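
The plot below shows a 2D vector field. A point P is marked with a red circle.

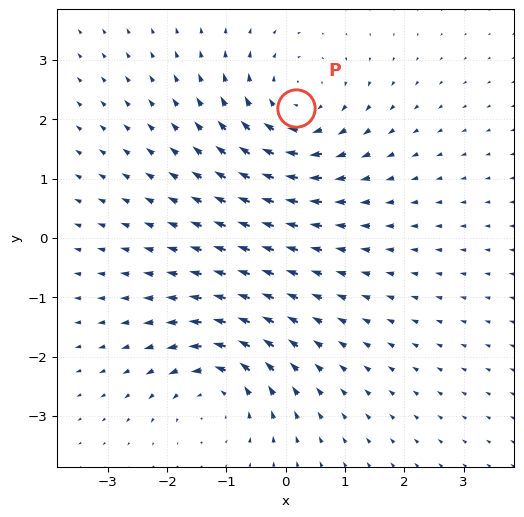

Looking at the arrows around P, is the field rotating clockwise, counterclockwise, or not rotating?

clockwise

Near P at (0.2, 2.2) the arrows circulate clockwise. The curl (z-component) there is about -4; negative curl means clockwise rotation.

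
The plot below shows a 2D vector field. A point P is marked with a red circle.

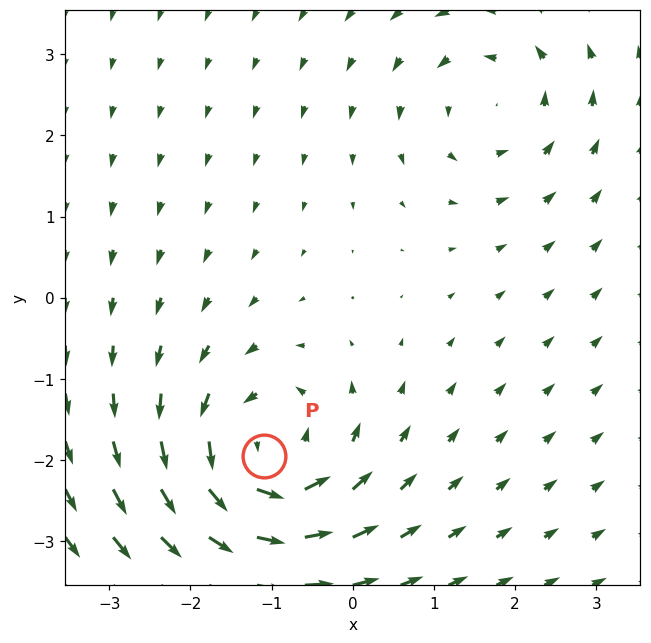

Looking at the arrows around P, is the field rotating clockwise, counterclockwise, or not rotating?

counterclockwise

Near P at (-1.1, -2.0) the arrows circulate counterclockwise. The curl (z-component) there is about +5; positive curl means counterclockwise rotation.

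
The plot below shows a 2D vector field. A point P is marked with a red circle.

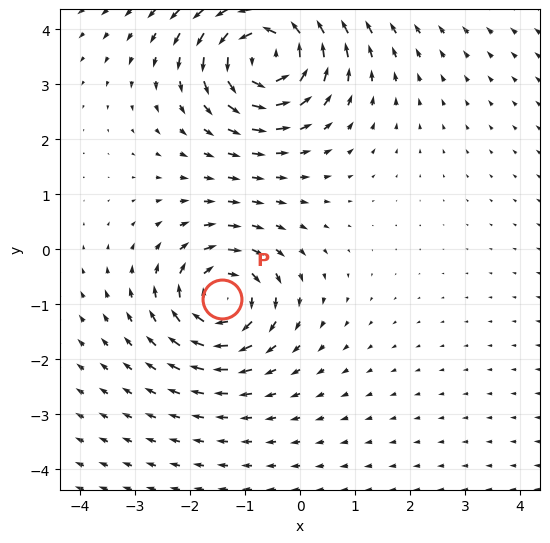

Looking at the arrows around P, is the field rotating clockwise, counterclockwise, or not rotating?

Near P at (-1.4, -0.9) the arrows circulate clockwise. The curl (z-component) there is about -5; negative curl means clockwise rotation.

clockwise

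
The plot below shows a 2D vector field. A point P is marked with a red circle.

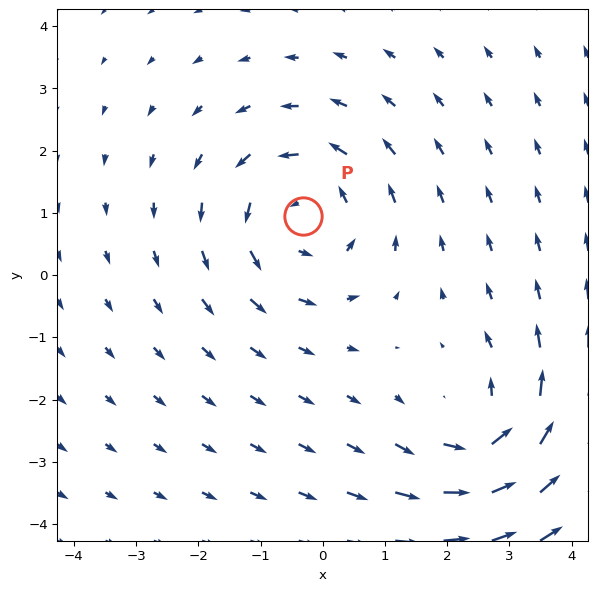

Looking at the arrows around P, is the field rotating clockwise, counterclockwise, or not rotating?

Near P at (-0.3, 0.9) the arrows circulate counterclockwise. The curl (z-component) there is about +3; positive curl means counterclockwise rotation.

counterclockwise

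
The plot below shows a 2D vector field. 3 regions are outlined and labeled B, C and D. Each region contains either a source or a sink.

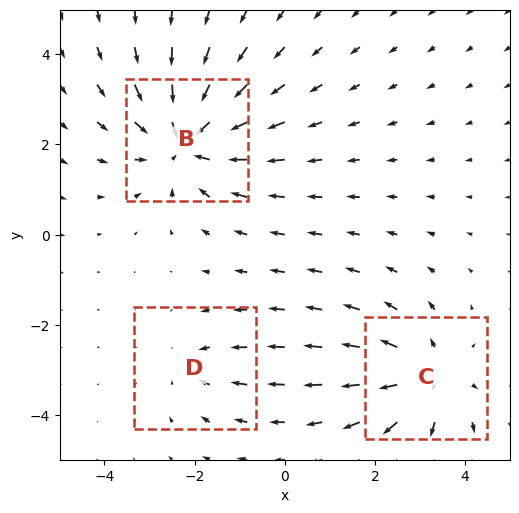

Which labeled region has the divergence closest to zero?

D

Divergence at each region's feature centre — B: about -4, C: about +3, D: about -2. Region D is closest to zero.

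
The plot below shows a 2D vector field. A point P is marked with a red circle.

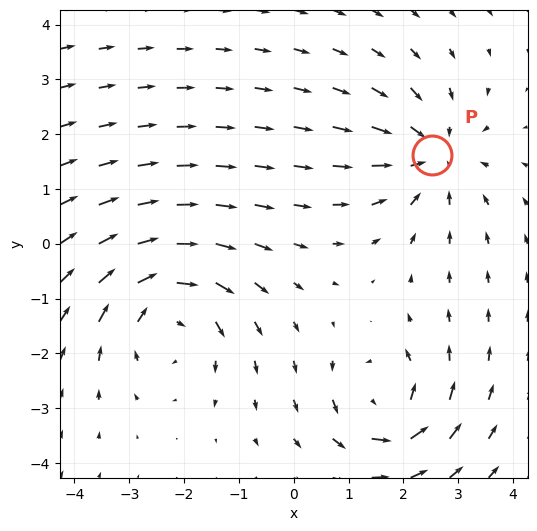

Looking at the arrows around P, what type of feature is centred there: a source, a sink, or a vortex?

sink

At P (2.5, 1.6) the arrows converge inward. Divergence about -4, curl ≈0 — negative divergence with near-zero curl is a sink.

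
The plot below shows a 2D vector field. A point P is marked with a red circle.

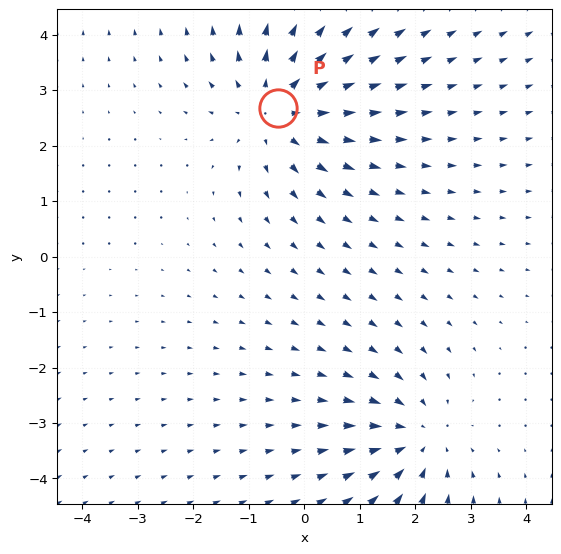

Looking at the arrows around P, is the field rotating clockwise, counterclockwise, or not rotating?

Near P at (-0.5, 2.7) the arrows show no circulation. The curl there is ≈0.

not rotating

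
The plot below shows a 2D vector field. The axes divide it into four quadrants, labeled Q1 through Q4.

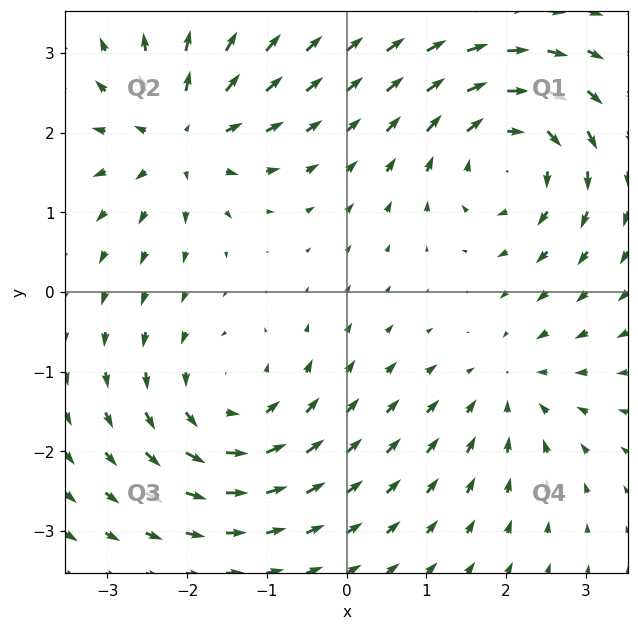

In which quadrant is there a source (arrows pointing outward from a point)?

Q2

The source sits at approximately (-2.1, 1.9), which lies in quadrant Q2. The divergence there is about +5, positive as expected for a source.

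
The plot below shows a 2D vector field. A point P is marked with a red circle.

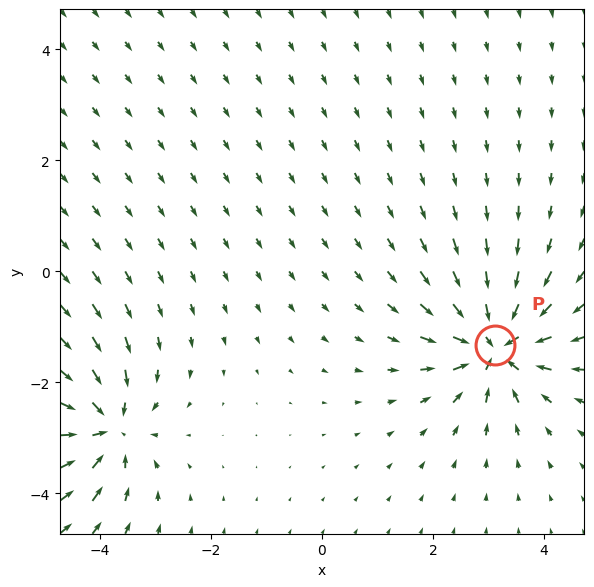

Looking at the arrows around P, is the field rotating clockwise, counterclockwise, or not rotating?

not rotating

Near P at (3.1, -1.3) the arrows show no circulation. The curl there is ≈0.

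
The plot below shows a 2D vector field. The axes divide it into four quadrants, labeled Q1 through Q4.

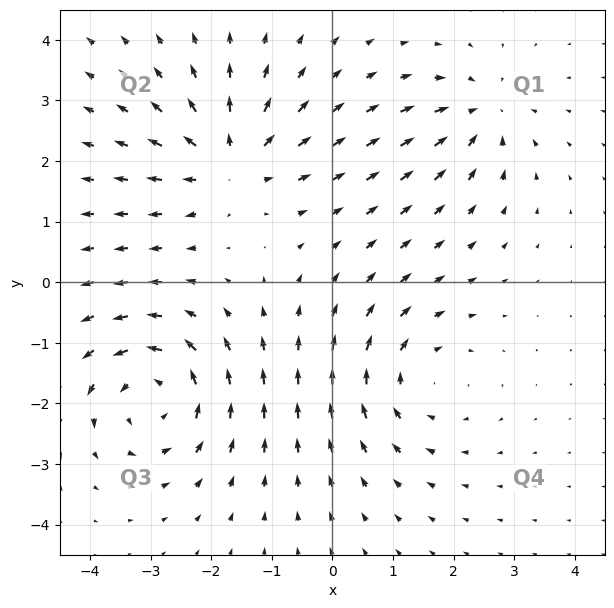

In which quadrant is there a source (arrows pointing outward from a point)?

Q2

The source sits at approximately (-1.7, 2.0), which lies in quadrant Q2. The divergence there is about +5, positive as expected for a source.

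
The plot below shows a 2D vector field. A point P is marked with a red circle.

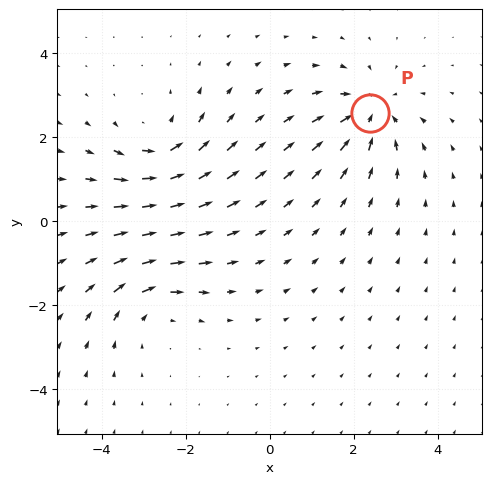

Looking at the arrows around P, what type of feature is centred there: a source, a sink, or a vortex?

sink

At P (2.4, 2.6) the arrows converge inward. Divergence about -4, curl ≈0 — negative divergence with near-zero curl is a sink.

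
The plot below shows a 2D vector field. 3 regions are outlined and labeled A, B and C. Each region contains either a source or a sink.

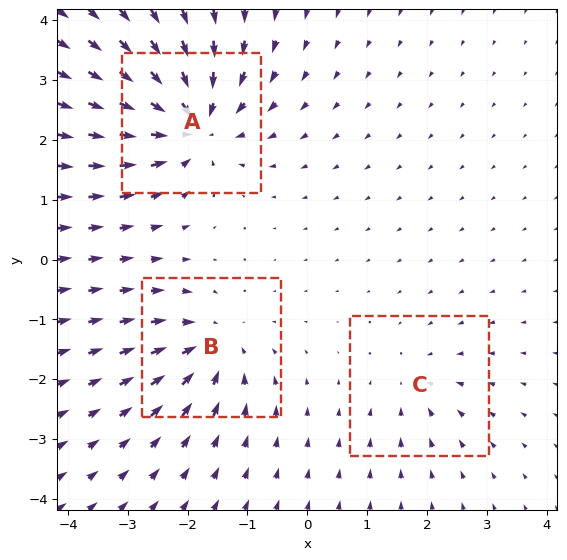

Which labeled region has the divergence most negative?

Divergence at each region's feature centre — A: about -6, B: about -4, C: about -2. Region A is most negative.

A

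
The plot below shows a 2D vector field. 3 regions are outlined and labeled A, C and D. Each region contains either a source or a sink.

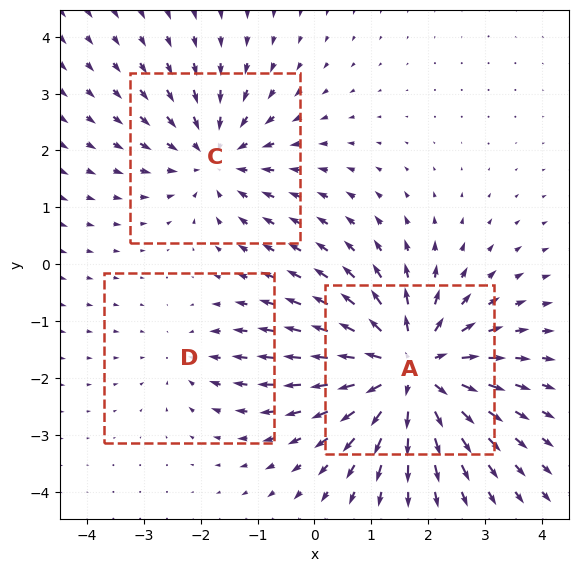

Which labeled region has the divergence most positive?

A

Divergence at each region's feature centre — A: about +5, C: about -3, D: about -2. Region A is most positive.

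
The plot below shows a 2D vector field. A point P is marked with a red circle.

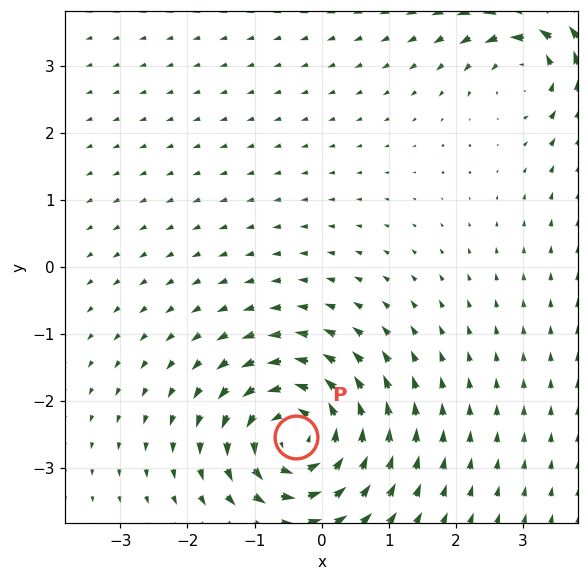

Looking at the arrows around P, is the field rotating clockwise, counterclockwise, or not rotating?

Near P at (-0.4, -2.5) the arrows circulate counterclockwise. The curl (z-component) there is about +6; positive curl means counterclockwise rotation.

counterclockwise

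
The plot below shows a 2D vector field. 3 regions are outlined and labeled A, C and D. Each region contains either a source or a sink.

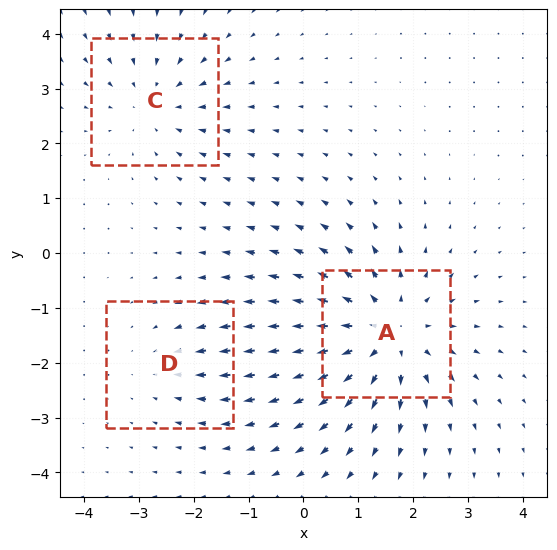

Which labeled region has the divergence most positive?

A

Divergence at each region's feature centre — A: about +4, C: about -3, D: about -2. Region A is most positive.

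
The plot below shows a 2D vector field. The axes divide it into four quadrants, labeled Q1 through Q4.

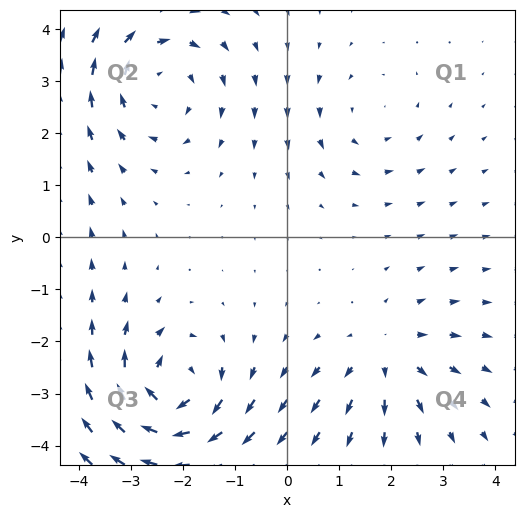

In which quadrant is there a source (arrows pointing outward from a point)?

Q4

The source sits at approximately (1.9, -2.3), which lies in quadrant Q4. The divergence there is about +3, positive as expected for a source.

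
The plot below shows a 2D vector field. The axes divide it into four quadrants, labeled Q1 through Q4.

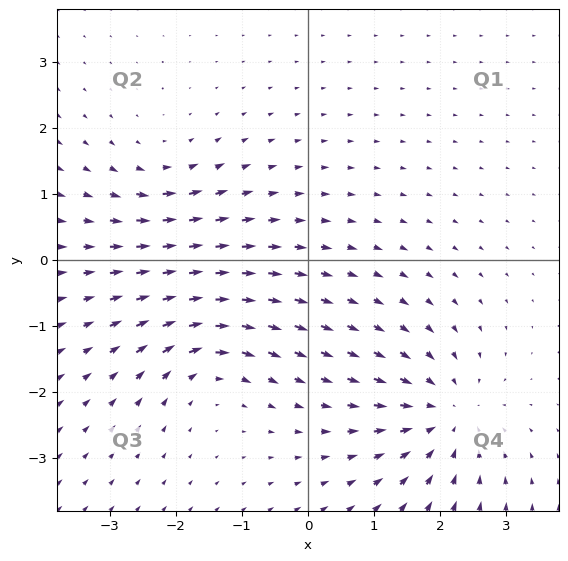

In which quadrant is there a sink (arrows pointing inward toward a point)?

The sink sits at approximately (2.1, -2.4), which lies in quadrant Q4. The divergence there is about -5, negative as expected for a sink.

Q4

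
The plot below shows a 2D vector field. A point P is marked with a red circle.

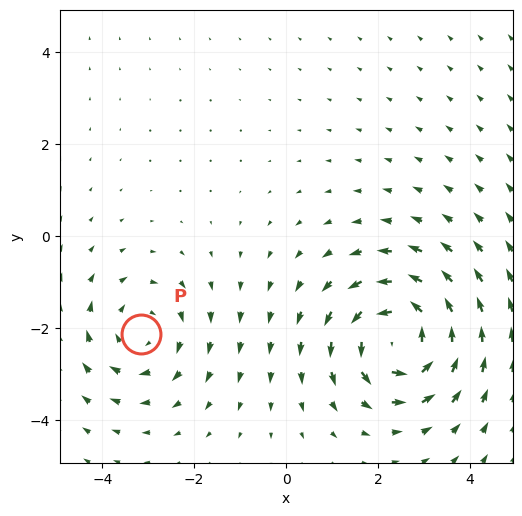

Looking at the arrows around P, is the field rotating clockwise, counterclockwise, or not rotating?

Near P at (-3.2, -2.1) the arrows circulate clockwise. The curl (z-component) there is about -3; negative curl means clockwise rotation.

clockwise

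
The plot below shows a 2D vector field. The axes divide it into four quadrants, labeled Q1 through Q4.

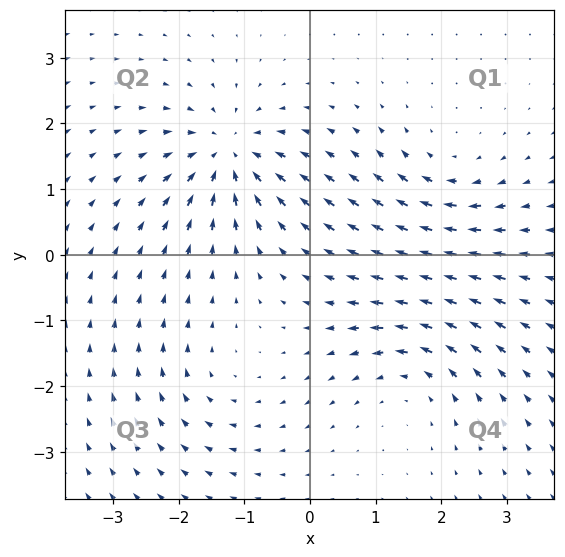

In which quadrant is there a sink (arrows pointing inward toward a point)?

The sink sits at approximately (-1.2, 1.5), which lies in quadrant Q2. The divergence there is about -7, negative as expected for a sink.

Q2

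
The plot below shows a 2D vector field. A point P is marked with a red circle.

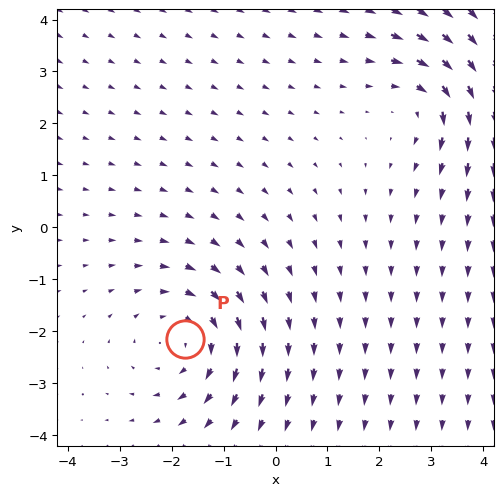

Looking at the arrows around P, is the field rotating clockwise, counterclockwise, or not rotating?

Near P at (-1.7, -2.1) the arrows circulate clockwise. The curl (z-component) there is about -3; negative curl means clockwise rotation.

clockwise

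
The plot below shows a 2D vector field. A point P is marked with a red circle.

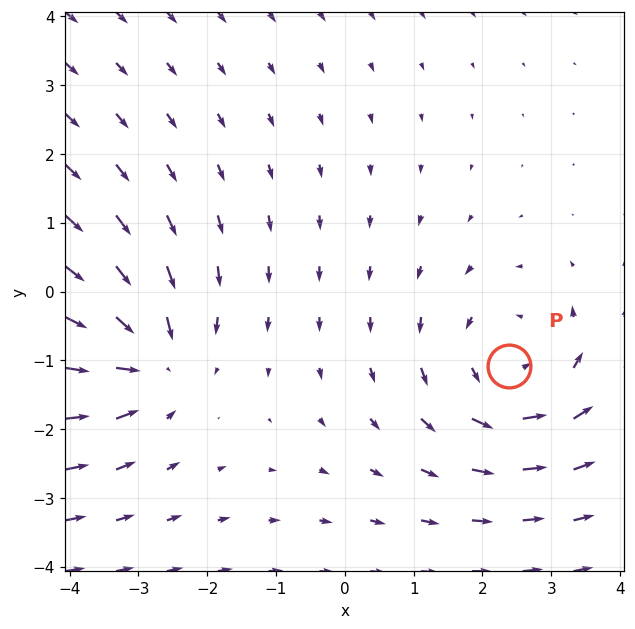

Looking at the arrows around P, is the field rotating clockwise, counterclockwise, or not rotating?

Near P at (2.4, -1.1) the arrows circulate counterclockwise. The curl (z-component) there is about +3; positive curl means counterclockwise rotation.

counterclockwise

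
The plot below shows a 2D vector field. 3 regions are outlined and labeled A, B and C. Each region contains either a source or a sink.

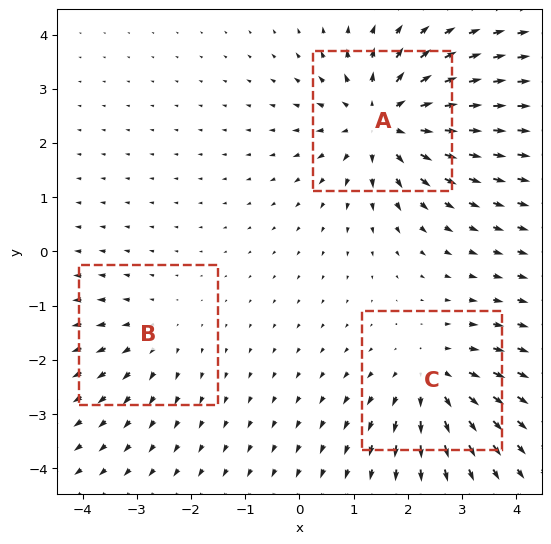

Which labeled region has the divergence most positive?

A

Divergence at each region's feature centre — A: about +5, B: about +2, C: about +3. Region A is most positive.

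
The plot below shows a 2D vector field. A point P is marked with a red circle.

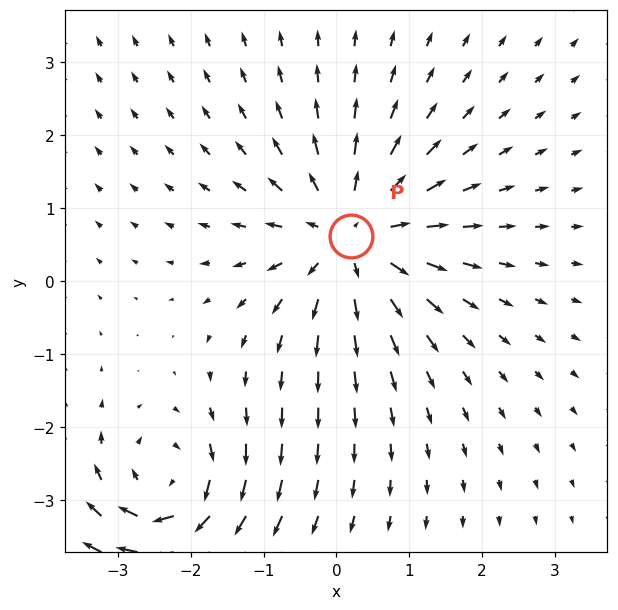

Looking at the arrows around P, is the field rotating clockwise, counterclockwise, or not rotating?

not rotating

Near P at (0.2, 0.6) the arrows show no circulation. The curl there is ≈0.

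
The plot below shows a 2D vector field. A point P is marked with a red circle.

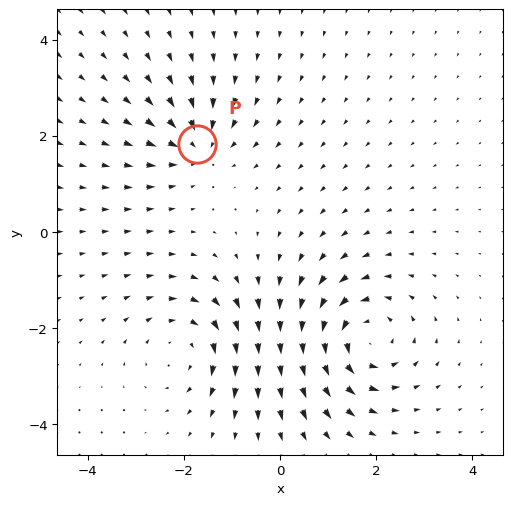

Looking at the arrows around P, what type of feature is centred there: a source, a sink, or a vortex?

sink

At P (-1.7, 1.8) the arrows converge inward. Divergence about -4, curl ≈0 — negative divergence with near-zero curl is a sink.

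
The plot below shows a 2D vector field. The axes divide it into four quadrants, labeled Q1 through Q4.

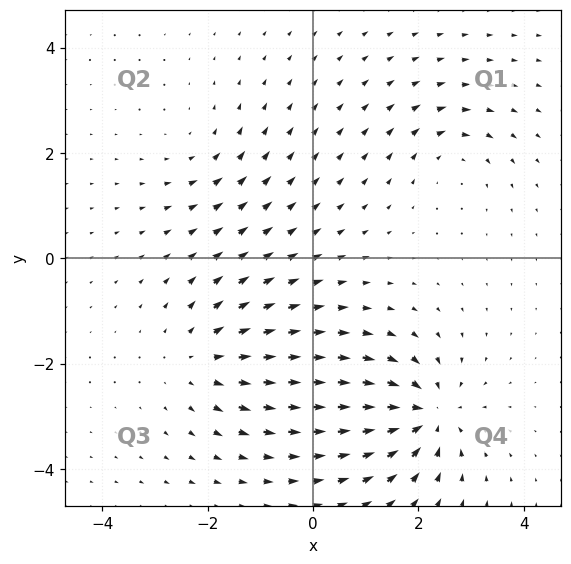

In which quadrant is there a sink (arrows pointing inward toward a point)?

Q4

The sink sits at approximately (2.2, -3.0), which lies in quadrant Q4. The divergence there is about -6, negative as expected for a sink.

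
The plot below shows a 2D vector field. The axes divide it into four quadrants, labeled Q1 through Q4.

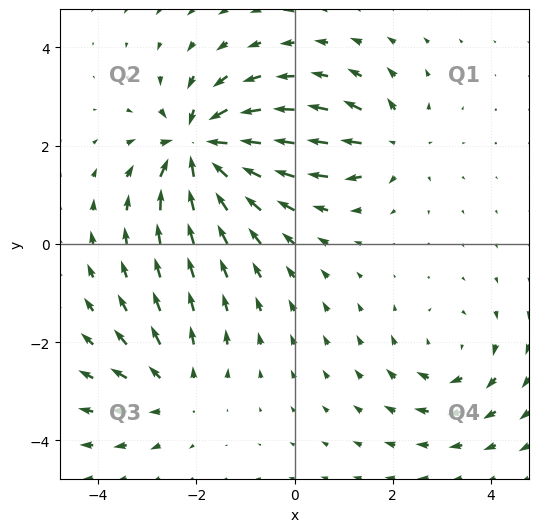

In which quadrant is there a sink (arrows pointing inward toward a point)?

The sink sits at approximately (-1.9, 2.0), which lies in quadrant Q2. The divergence there is about -7, negative as expected for a sink.

Q2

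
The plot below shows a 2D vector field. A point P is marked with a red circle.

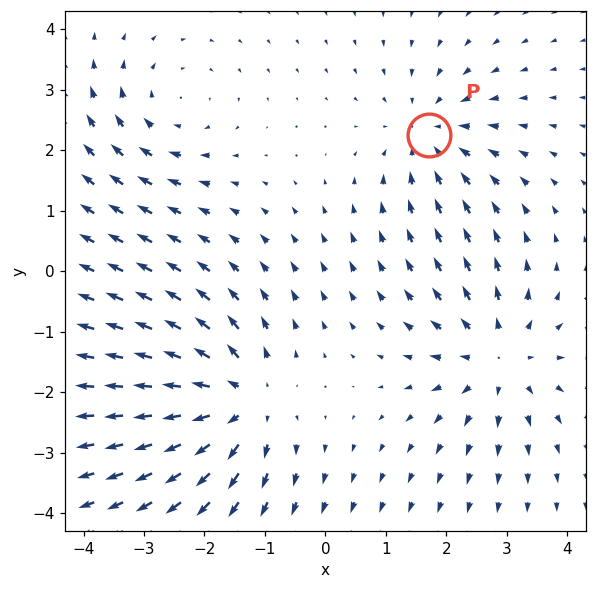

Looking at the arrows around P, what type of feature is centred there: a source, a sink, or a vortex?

sink

At P (1.7, 2.3) the arrows converge inward. Divergence about -3, curl ≈0 — negative divergence with near-zero curl is a sink.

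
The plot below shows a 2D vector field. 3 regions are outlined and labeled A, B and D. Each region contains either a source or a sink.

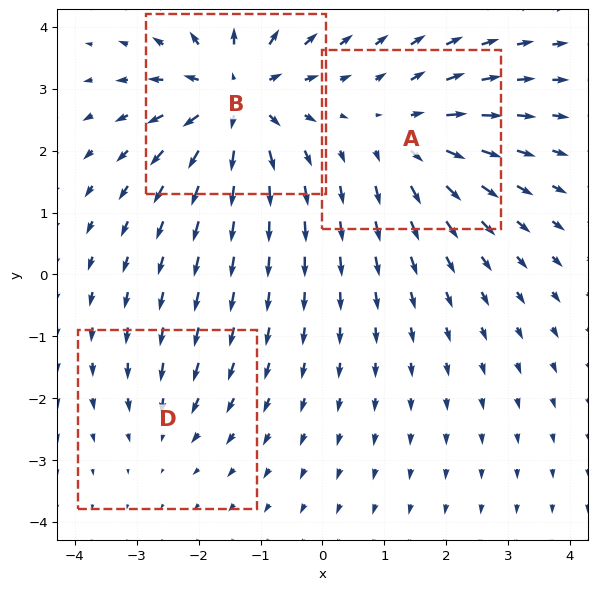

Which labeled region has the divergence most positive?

Divergence at each region's feature centre — A: about +4, B: about +6, D: about -2. Region B is most positive.

B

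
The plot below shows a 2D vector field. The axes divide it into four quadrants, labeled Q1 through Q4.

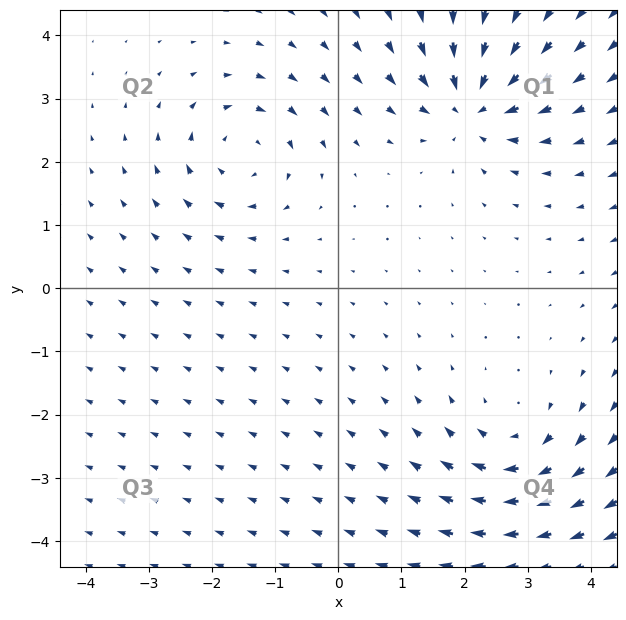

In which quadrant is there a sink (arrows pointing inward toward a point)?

The sink sits at approximately (2.1, 2.9), which lies in quadrant Q1. The divergence there is about -4, negative as expected for a sink.

Q1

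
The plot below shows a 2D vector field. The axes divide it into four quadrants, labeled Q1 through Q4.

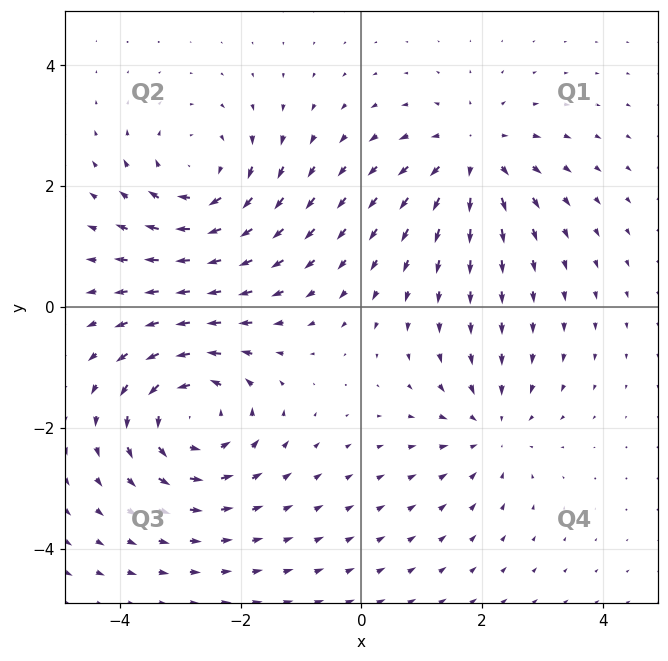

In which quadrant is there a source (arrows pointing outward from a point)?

The source sits at approximately (1.8, 2.5), which lies in quadrant Q1. The divergence there is about +4, positive as expected for a source.

Q1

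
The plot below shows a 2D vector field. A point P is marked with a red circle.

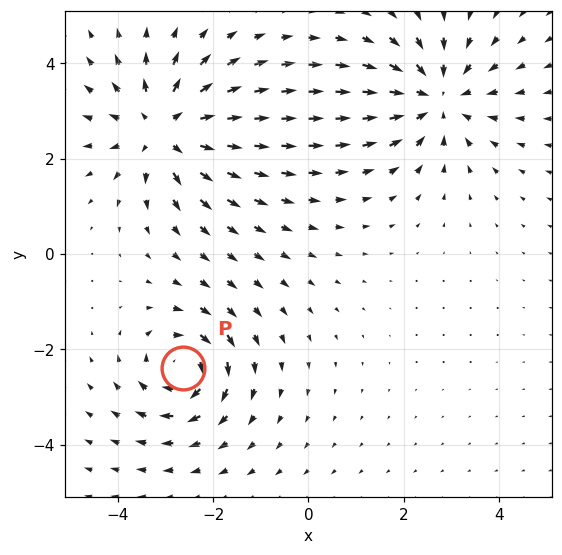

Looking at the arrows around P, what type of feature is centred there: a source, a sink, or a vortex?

vortex

At P (-2.6, -2.4) the arrows circulate clockwise. Divergence ≈0, curl about -5 — near-zero divergence with nonzero curl is a vortex.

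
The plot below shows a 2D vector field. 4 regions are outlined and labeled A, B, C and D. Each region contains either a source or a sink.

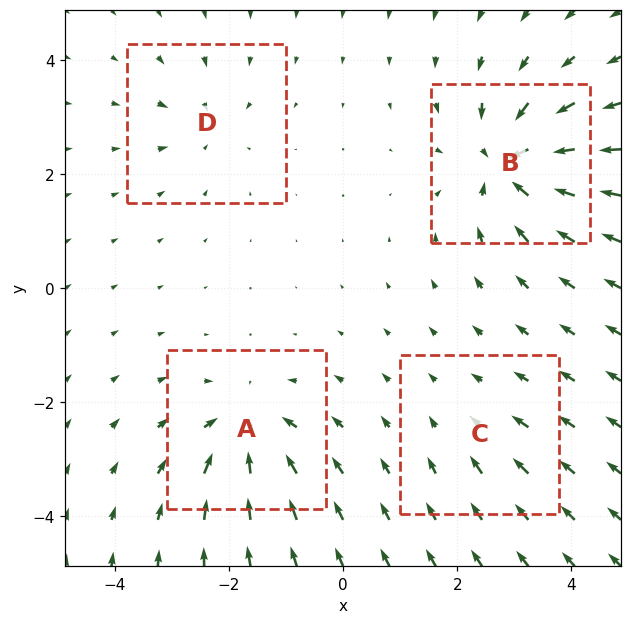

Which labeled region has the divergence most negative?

Divergence at each region's feature centre — A: about -7, B: about -9, C: about -2, D: about -4. Region B is most negative.

B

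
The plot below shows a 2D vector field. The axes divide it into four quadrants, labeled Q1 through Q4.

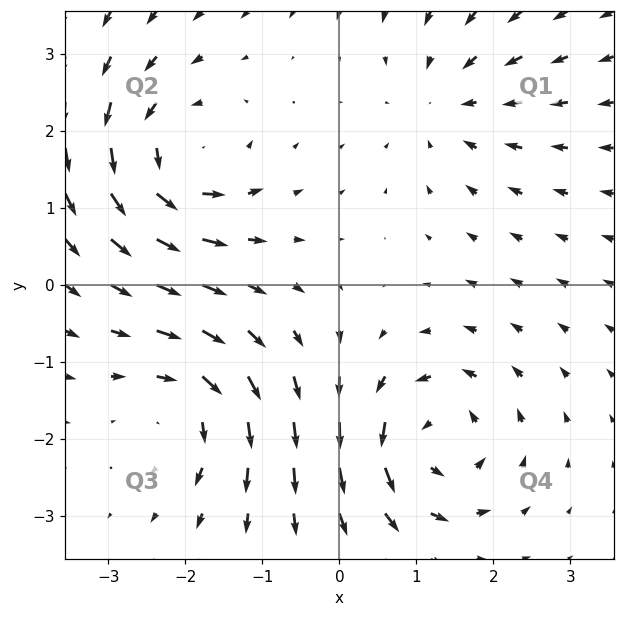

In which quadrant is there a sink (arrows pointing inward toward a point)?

Q1

The sink sits at approximately (1.4, 2.4), which lies in quadrant Q1. The divergence there is about -3, negative as expected for a sink.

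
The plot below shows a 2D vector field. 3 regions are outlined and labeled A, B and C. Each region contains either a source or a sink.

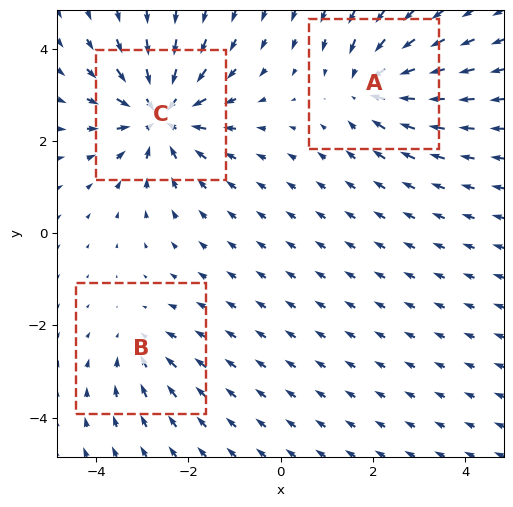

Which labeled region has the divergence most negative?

C

Divergence at each region's feature centre — A: about -4, B: about -2, C: about -5. Region C is most negative.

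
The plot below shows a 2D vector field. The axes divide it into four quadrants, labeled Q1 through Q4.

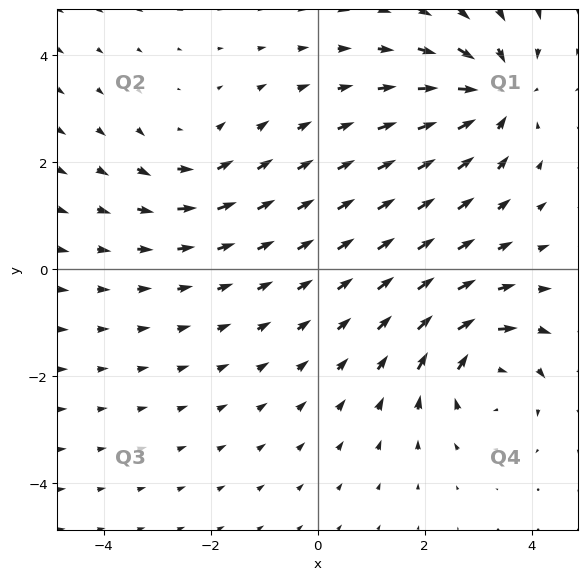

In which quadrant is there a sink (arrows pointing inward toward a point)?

The sink sits at approximately (3.3, 3.3), which lies in quadrant Q1. The divergence there is about -5, negative as expected for a sink.

Q1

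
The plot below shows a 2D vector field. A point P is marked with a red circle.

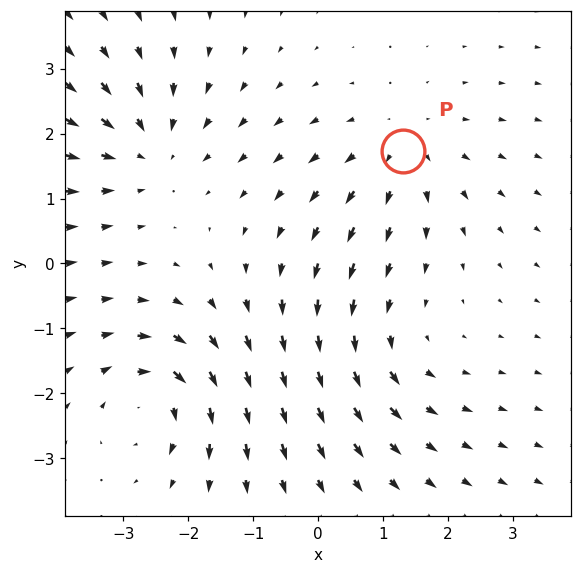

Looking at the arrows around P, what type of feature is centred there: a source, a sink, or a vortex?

source

At P (1.3, 1.7) the arrows spread outward. Divergence about +3, curl ≈0 — positive divergence with near-zero curl is a source.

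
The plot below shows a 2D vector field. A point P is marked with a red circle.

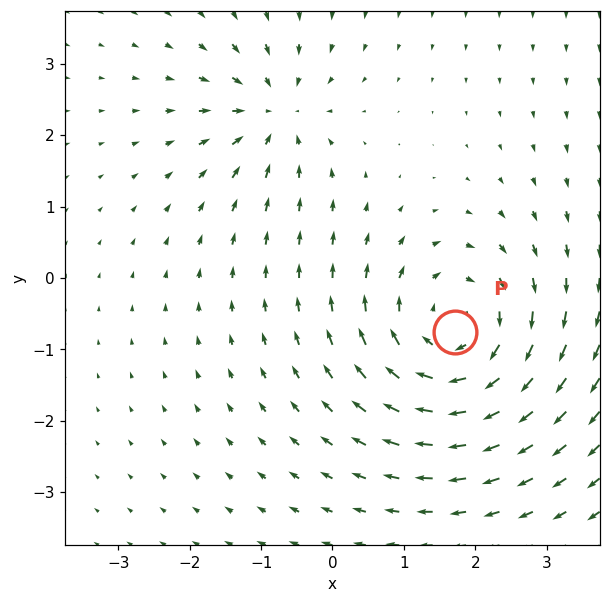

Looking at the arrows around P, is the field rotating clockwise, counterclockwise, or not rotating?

Near P at (1.7, -0.8) the arrows circulate clockwise. The curl (z-component) there is about -4; negative curl means clockwise rotation.

clockwise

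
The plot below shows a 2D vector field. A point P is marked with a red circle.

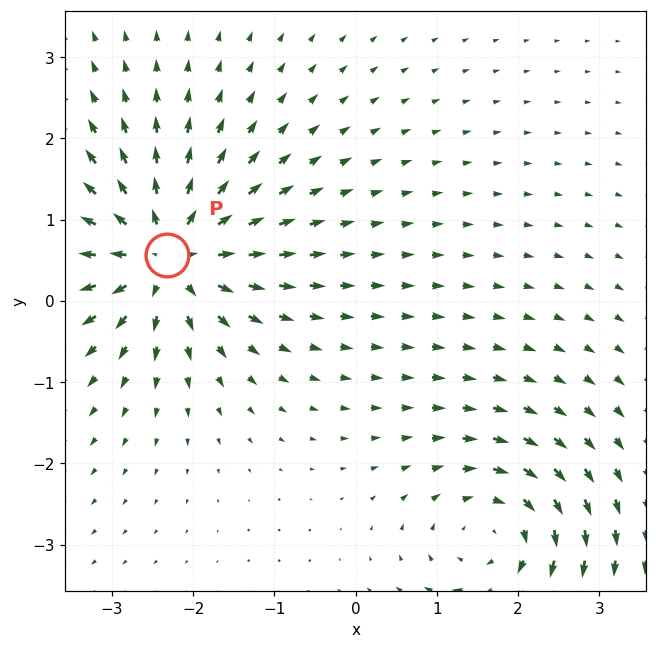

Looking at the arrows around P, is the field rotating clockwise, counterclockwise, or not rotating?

Near P at (-2.3, 0.6) the arrows show no circulation. The curl there is ≈0.

not rotating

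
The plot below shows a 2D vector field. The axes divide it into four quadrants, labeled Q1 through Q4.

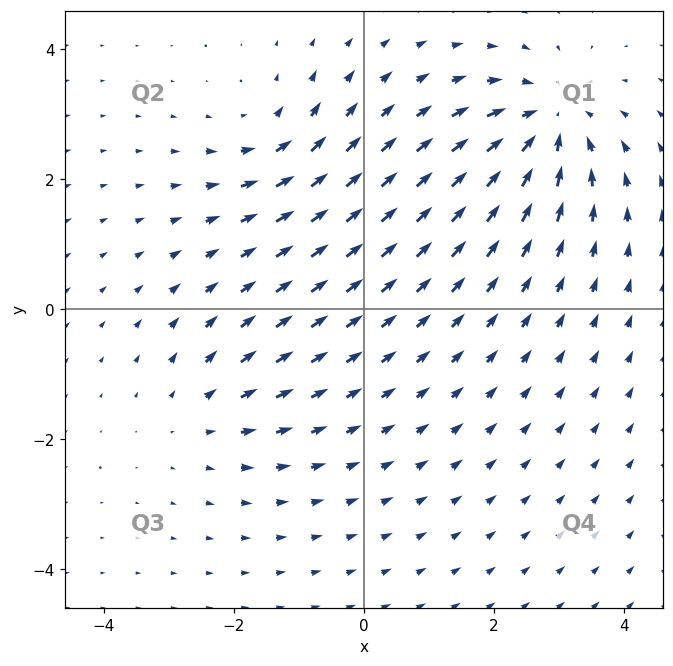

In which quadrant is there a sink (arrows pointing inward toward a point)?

The sink sits at approximately (2.9, 2.9), which lies in quadrant Q1. The divergence there is about -5, negative as expected for a sink.

Q1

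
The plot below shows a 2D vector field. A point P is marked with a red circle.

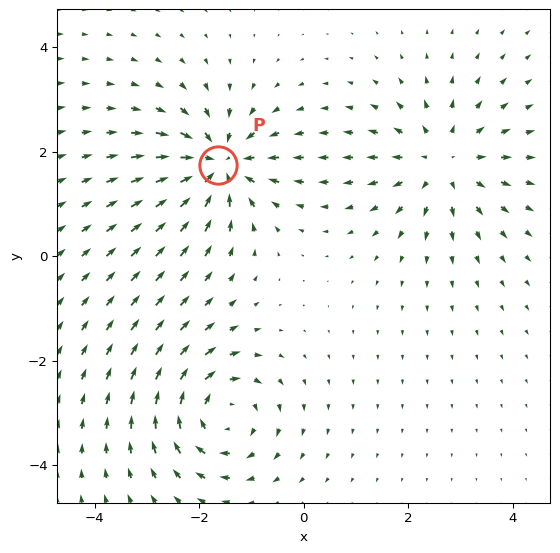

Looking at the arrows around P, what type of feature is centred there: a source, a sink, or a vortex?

At P (-1.6, 1.7) the arrows converge inward. Divergence about -5, curl ≈0 — negative divergence with near-zero curl is a sink.

sink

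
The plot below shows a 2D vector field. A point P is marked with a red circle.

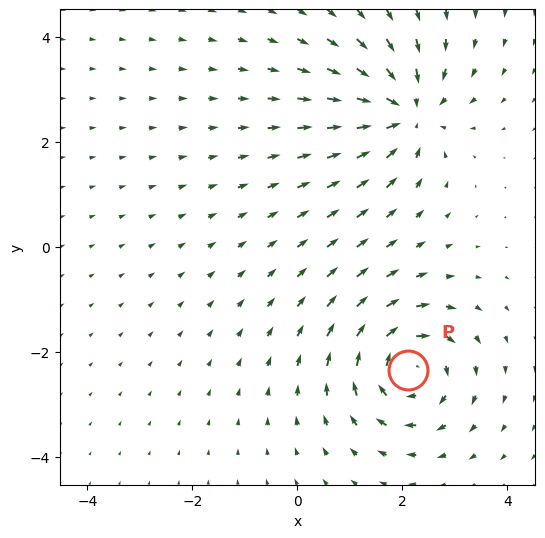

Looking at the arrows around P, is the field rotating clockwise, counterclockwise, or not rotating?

clockwise

Near P at (2.1, -2.3) the arrows circulate clockwise. The curl (z-component) there is about -5; negative curl means clockwise rotation.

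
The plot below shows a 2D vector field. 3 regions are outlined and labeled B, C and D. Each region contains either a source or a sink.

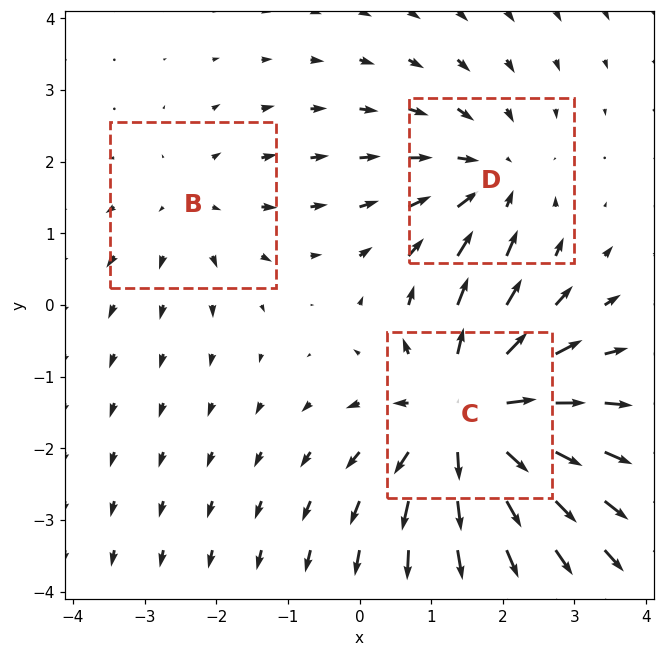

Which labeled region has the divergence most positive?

Divergence at each region's feature centre — B: about +2, C: about +5, D: about -3. Region C is most positive.

C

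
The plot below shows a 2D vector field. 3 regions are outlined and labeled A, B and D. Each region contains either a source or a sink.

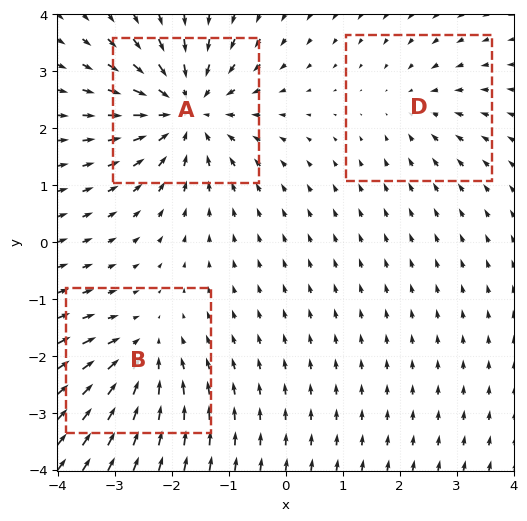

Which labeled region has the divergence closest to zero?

Divergence at each region's feature centre — A: about -5, B: about -3, D: about -2. Region D is closest to zero.

D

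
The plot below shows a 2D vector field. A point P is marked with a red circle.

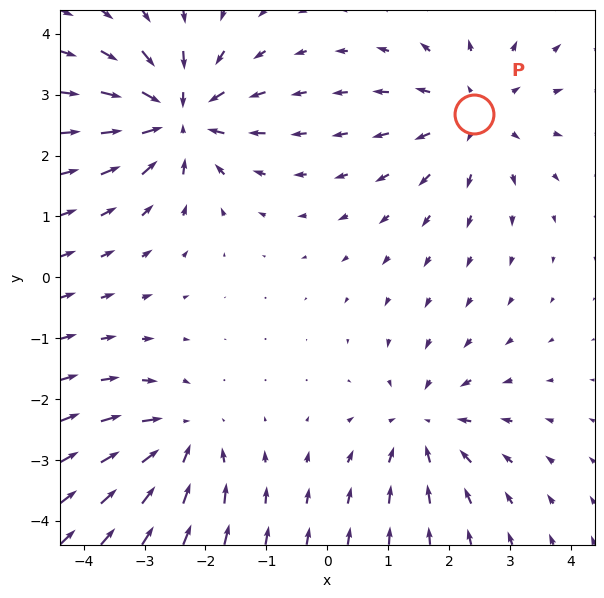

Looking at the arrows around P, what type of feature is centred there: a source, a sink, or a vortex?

At P (2.4, 2.7) the arrows spread outward. Divergence about +3, curl ≈0 — positive divergence with near-zero curl is a source.

source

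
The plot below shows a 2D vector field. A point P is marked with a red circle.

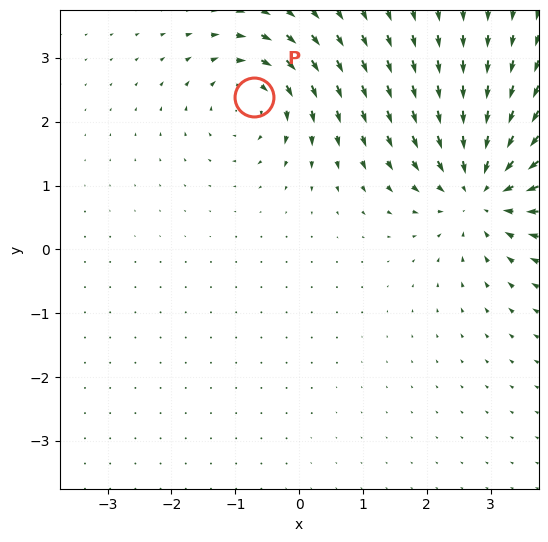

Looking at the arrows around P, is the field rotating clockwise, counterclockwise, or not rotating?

Near P at (-0.7, 2.4) the arrows circulate clockwise. The curl (z-component) there is about -5; negative curl means clockwise rotation.

clockwise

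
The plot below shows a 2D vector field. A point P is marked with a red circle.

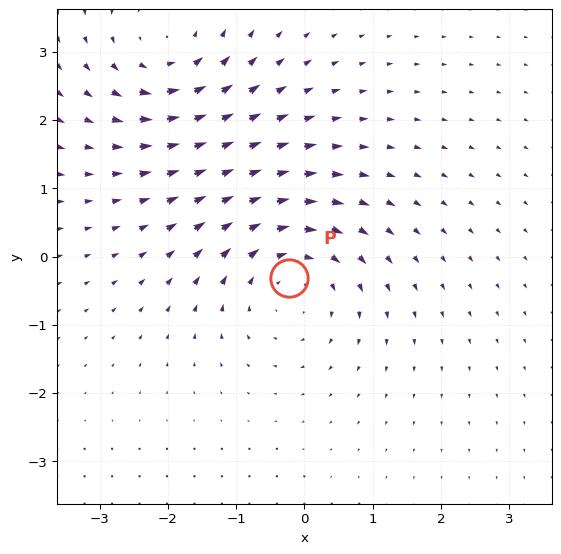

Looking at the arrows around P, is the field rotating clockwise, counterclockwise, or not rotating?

clockwise

Near P at (-0.2, -0.3) the arrows circulate clockwise. The curl (z-component) there is about -4; negative curl means clockwise rotation.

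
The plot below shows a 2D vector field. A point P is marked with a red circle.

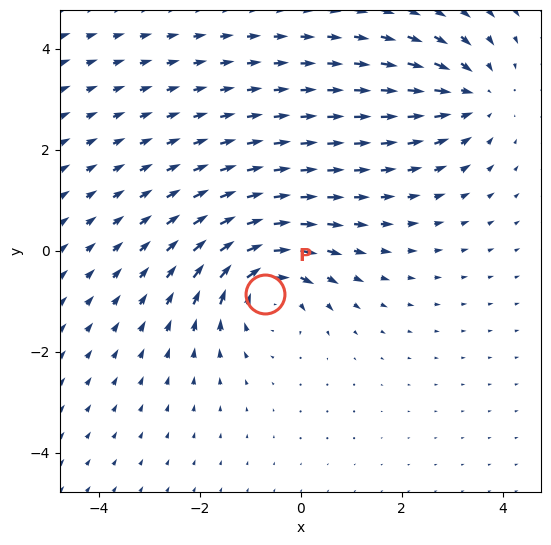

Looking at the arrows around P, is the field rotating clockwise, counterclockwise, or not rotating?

clockwise

Near P at (-0.7, -0.9) the arrows circulate clockwise. The curl (z-component) there is about -4; negative curl means clockwise rotation.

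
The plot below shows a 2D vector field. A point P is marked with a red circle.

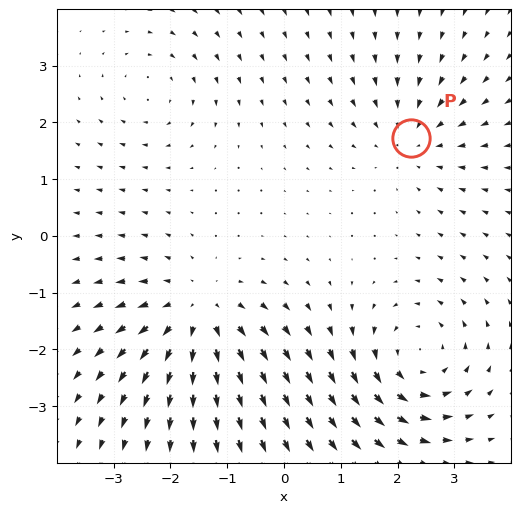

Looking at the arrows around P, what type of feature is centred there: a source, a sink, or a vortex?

sink

At P (2.2, 1.7) the arrows converge inward. Divergence about -3, curl ≈0 — negative divergence with near-zero curl is a sink.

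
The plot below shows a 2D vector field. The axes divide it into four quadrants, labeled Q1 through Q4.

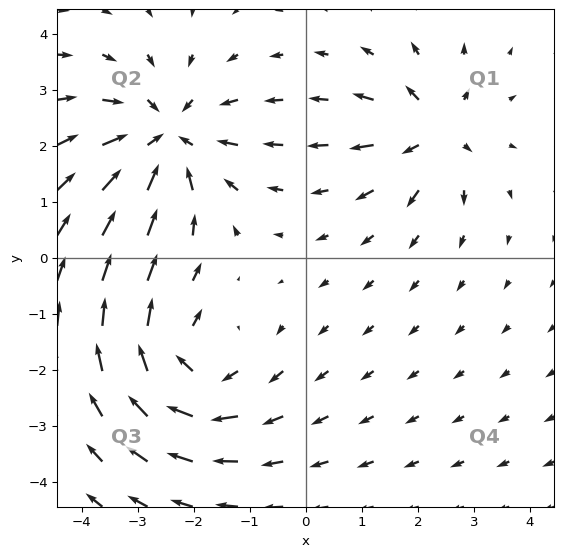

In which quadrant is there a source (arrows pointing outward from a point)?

The source sits at approximately (2.3, 2.2), which lies in quadrant Q1. The divergence there is about +4, positive as expected for a source.

Q1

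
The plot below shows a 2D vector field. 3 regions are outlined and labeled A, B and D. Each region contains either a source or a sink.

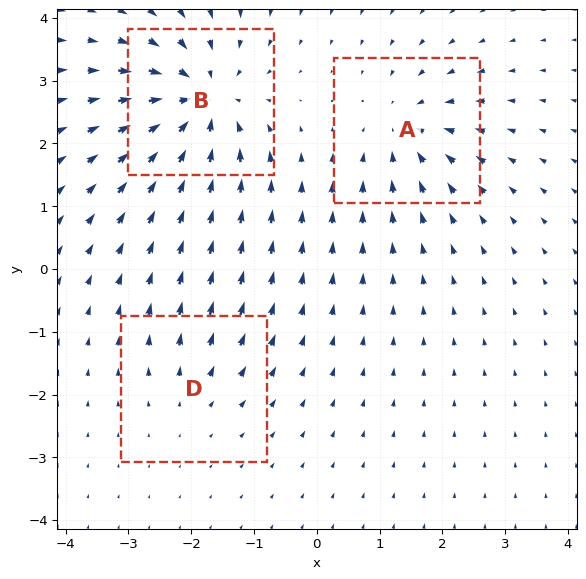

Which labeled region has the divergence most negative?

Divergence at each region's feature centre — A: about -4, B: about -6, D: about +2. Region B is most negative.

B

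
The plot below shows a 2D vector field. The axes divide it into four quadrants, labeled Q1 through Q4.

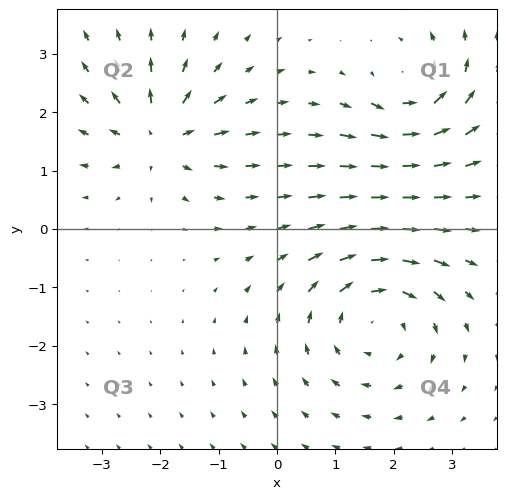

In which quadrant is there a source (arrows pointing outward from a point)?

The source sits at approximately (-2.0, 1.6), which lies in quadrant Q2. The divergence there is about +4, positive as expected for a source.

Q2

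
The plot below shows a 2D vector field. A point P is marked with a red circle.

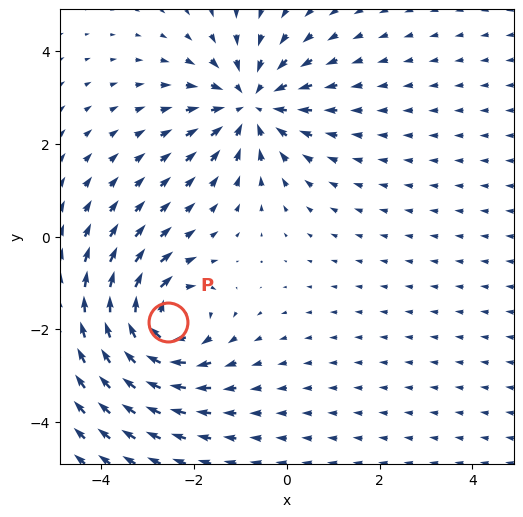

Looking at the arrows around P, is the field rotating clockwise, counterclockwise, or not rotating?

Near P at (-2.6, -1.8) the arrows circulate clockwise. The curl (z-component) there is about -3; negative curl means clockwise rotation.

clockwise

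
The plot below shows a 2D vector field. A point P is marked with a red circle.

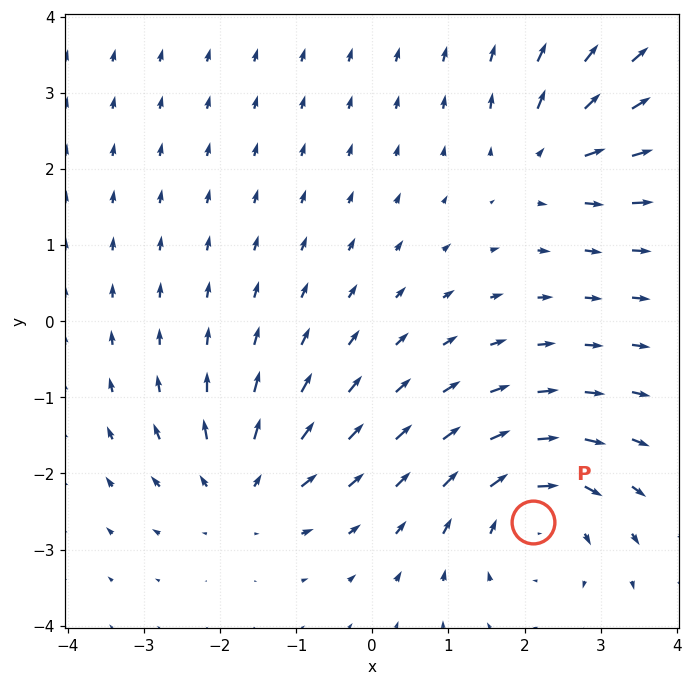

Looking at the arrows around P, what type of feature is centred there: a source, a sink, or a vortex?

vortex

At P (2.1, -2.6) the arrows circulate clockwise. Divergence ≈0, curl about -4 — near-zero divergence with nonzero curl is a vortex.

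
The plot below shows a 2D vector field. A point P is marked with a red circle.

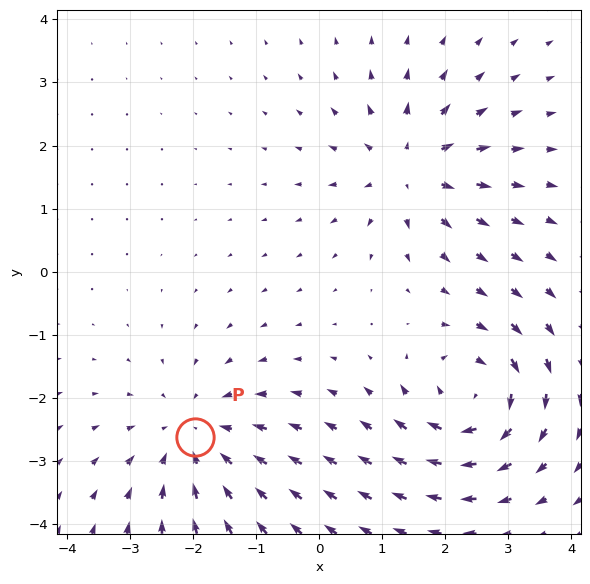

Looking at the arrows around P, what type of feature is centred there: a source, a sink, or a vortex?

At P (-2.0, -2.6) the arrows converge inward. Divergence about -4, curl ≈0 — negative divergence with near-zero curl is a sink.

sink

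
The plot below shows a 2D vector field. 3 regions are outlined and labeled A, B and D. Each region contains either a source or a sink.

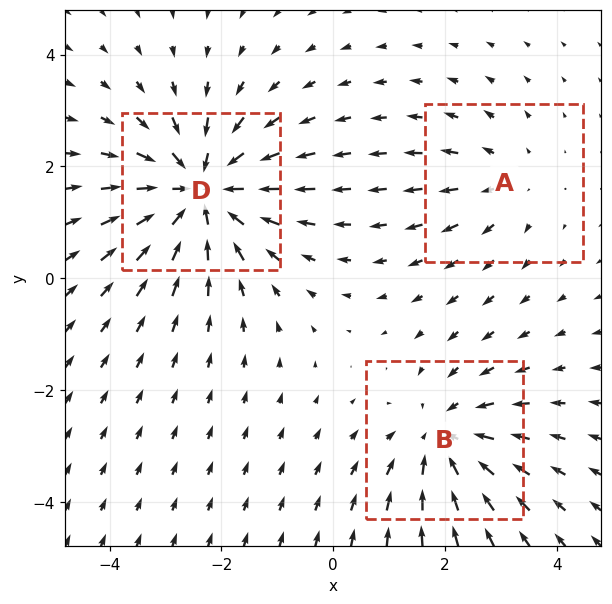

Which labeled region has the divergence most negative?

Divergence at each region's feature centre — A: about +2, B: about -3, D: about -4. Region D is most negative.

D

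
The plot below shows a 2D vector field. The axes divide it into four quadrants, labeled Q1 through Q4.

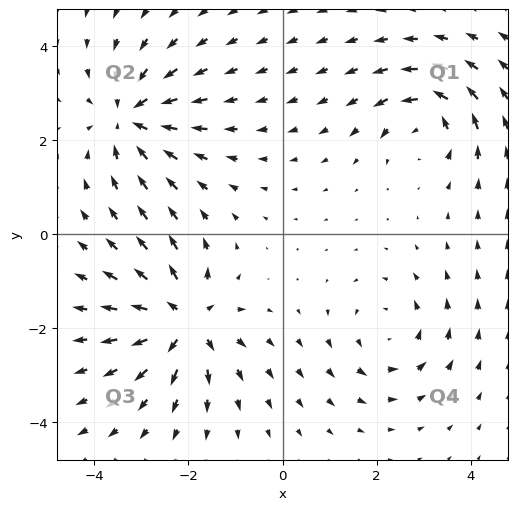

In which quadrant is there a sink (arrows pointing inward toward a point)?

Q2

The sink sits at approximately (-3.2, 2.5), which lies in quadrant Q2. The divergence there is about -5, negative as expected for a sink.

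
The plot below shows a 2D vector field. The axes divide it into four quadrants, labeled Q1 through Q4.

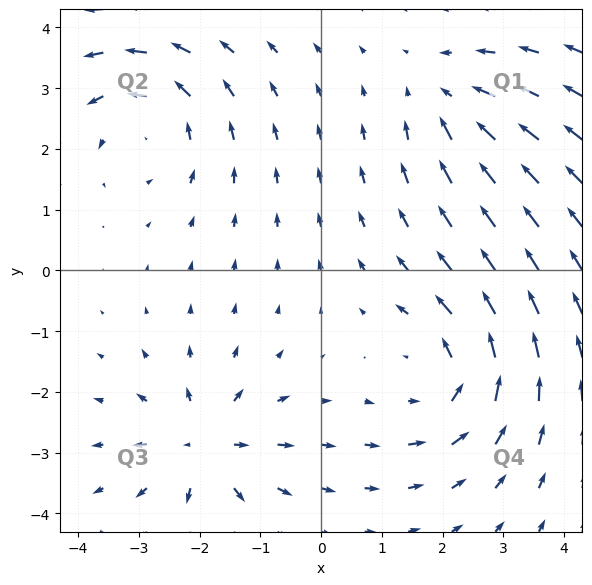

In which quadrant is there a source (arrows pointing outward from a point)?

Q3

The source sits at approximately (-1.9, -2.9), which lies in quadrant Q3. The divergence there is about +6, positive as expected for a source.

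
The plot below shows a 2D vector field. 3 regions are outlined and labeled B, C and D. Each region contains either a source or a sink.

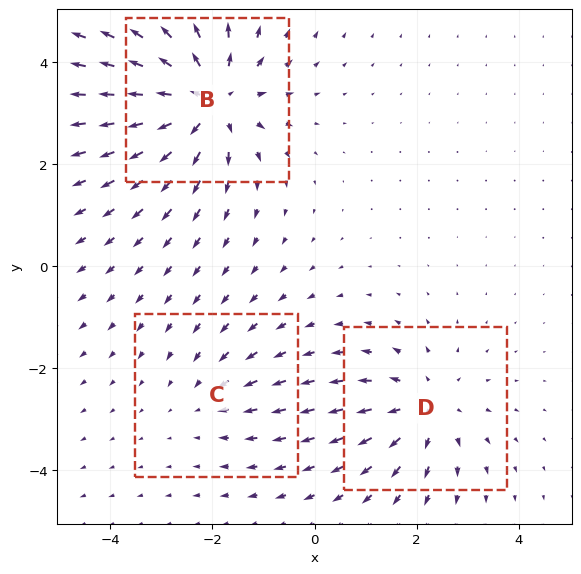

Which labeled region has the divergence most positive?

Divergence at each region's feature centre — B: about +5, C: about -2, D: about +3. Region B is most positive.

B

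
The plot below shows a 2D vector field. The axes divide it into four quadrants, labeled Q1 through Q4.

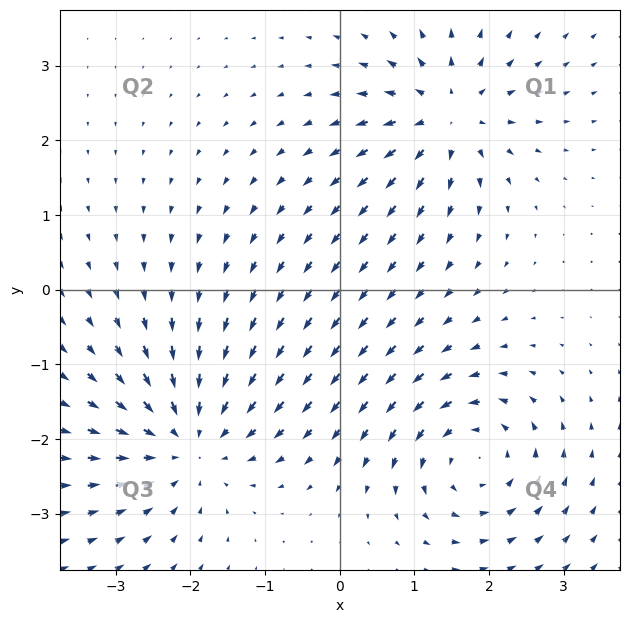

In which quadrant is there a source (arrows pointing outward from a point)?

The source sits at approximately (1.5, 2.3), which lies in quadrant Q1. The divergence there is about +5, positive as expected for a source.

Q1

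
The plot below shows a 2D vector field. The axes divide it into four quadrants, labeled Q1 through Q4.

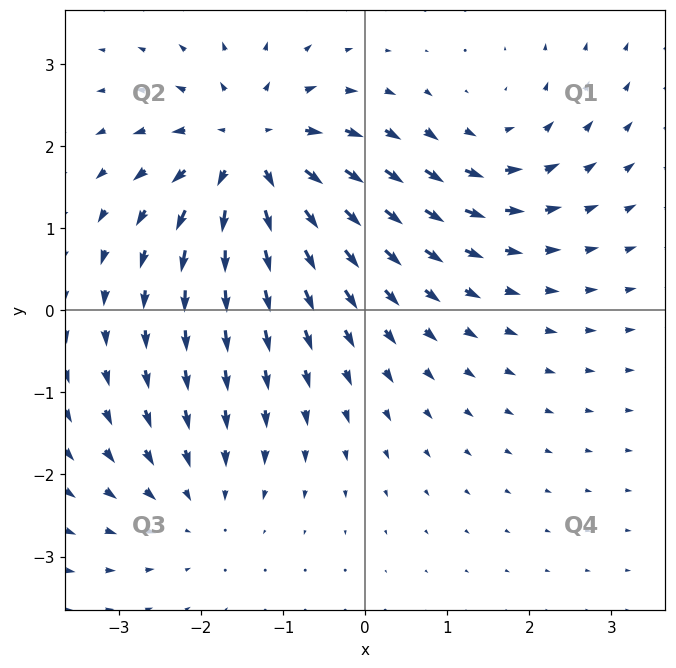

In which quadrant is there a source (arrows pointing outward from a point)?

The source sits at approximately (-1.4, 1.9), which lies in quadrant Q2. The divergence there is about +5, positive as expected for a source.

Q2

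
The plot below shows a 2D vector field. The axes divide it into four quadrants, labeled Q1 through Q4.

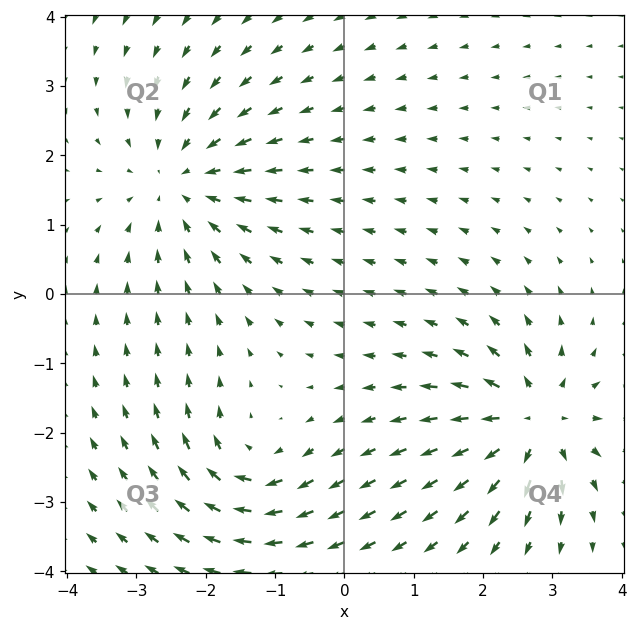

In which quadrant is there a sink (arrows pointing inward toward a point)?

The sink sits at approximately (-2.4, 1.6), which lies in quadrant Q2. The divergence there is about -4, negative as expected for a sink.

Q2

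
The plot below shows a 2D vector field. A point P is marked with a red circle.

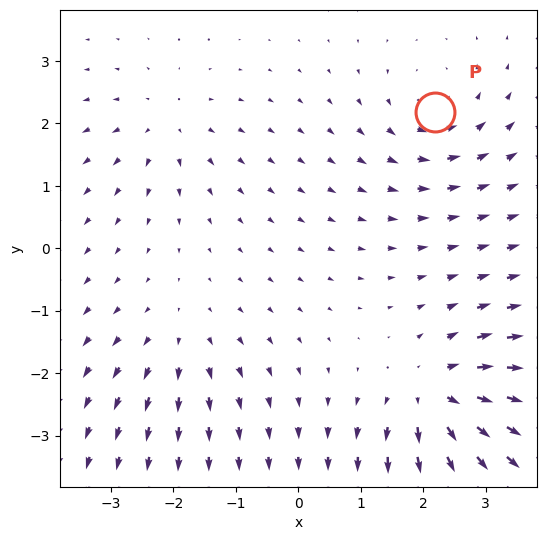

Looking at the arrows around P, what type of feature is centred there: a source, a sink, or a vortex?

At P (2.2, 2.2) the arrows circulate counterclockwise. Divergence ≈0, curl about +4 — near-zero divergence with nonzero curl is a vortex.

vortex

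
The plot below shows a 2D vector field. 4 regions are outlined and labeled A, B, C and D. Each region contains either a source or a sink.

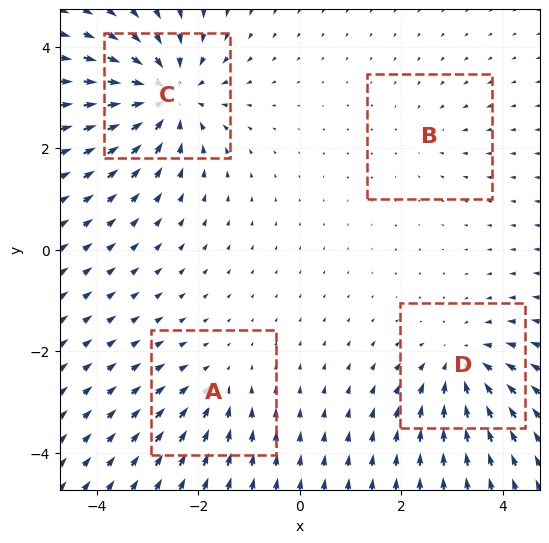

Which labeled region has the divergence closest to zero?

B

Divergence at each region's feature centre — A: about -3, B: about -2, C: about -7, D: about -5. Region B is closest to zero.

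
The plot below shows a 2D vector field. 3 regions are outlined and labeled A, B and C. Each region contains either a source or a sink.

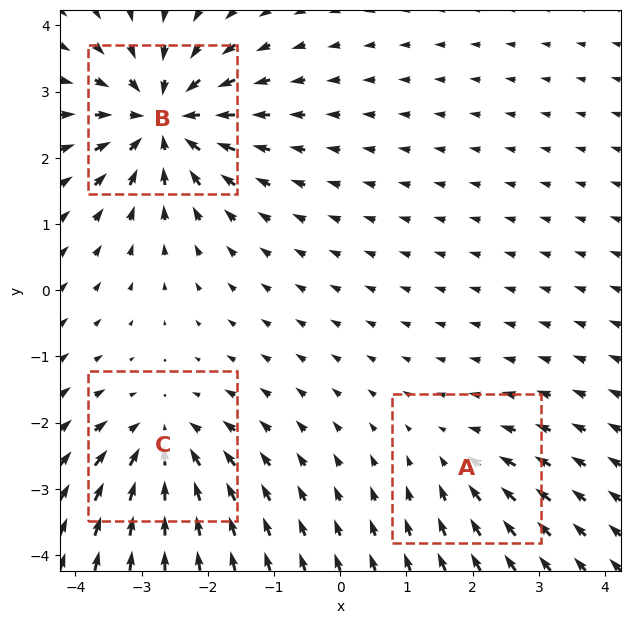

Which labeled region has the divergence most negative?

B

Divergence at each region's feature centre — A: about -2, B: about -6, C: about -4. Region B is most negative.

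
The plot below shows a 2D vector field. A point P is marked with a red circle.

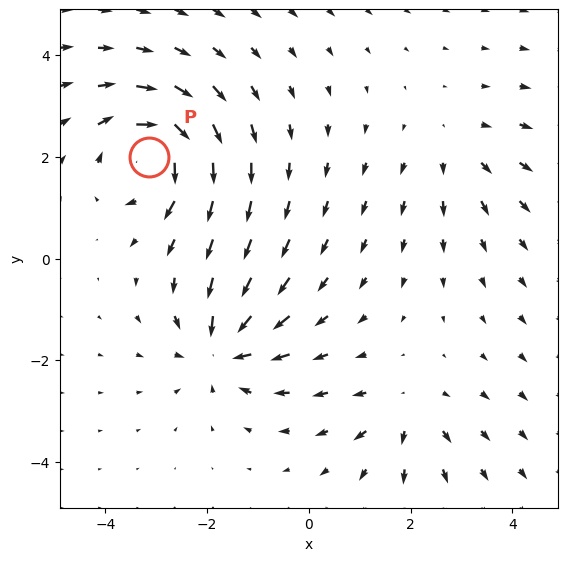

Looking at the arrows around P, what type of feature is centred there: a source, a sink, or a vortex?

vortex

At P (-3.1, 2.0) the arrows circulate clockwise. Divergence ≈0, curl about -7 — near-zero divergence with nonzero curl is a vortex.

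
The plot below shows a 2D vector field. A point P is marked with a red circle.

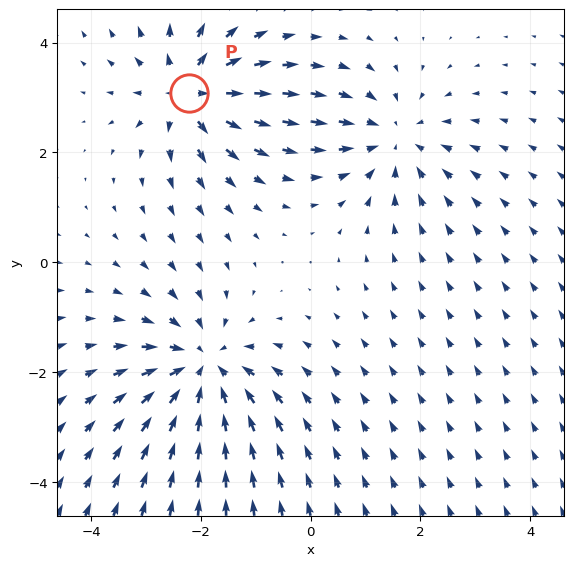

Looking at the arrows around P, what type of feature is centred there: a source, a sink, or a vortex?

At P (-2.2, 3.1) the arrows spread outward. Divergence about +5, curl ≈0 — positive divergence with near-zero curl is a source.

source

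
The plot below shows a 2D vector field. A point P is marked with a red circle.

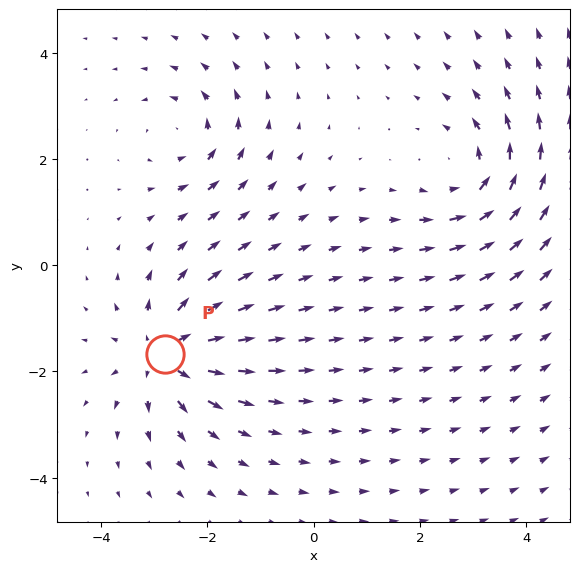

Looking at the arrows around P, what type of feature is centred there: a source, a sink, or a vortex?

source

At P (-2.8, -1.7) the arrows spread outward. Divergence about +5, curl ≈0 — positive divergence with near-zero curl is a source.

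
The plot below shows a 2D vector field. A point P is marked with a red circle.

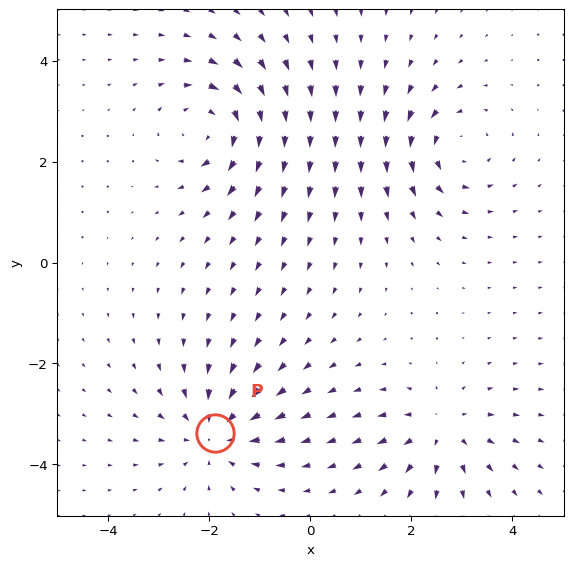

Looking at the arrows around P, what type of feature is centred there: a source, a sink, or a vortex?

sink

At P (-1.9, -3.4) the arrows converge inward. Divergence about -5, curl ≈0 — negative divergence with near-zero curl is a sink.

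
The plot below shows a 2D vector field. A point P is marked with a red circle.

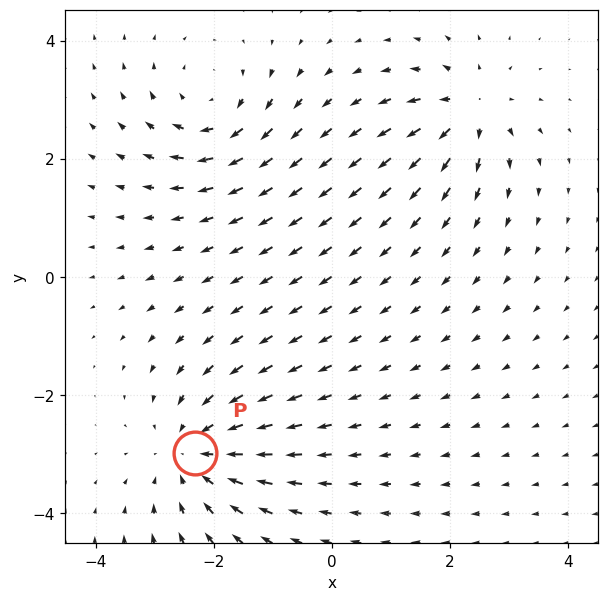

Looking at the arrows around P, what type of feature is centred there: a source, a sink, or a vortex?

At P (-2.3, -3.0) the arrows converge inward. Divergence about -4, curl ≈0 — negative divergence with near-zero curl is a sink.

sink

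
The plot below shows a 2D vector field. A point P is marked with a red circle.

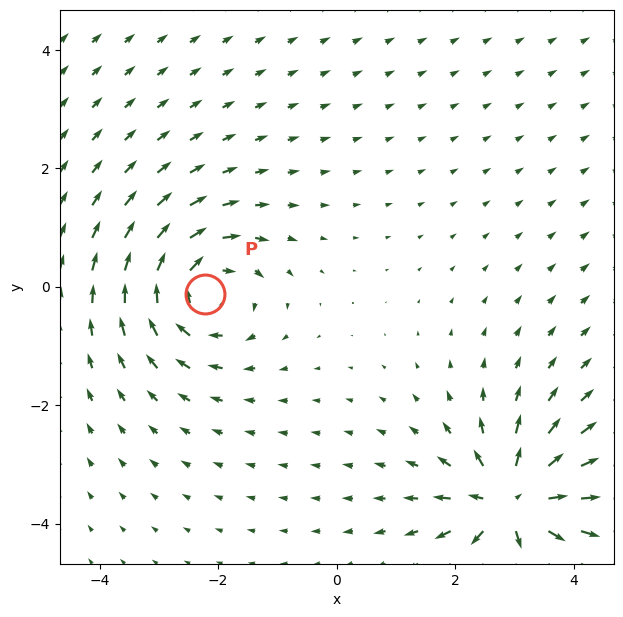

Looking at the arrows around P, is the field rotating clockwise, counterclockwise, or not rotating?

Near P at (-2.2, -0.1) the arrows circulate clockwise. The curl (z-component) there is about -4; negative curl means clockwise rotation.

clockwise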